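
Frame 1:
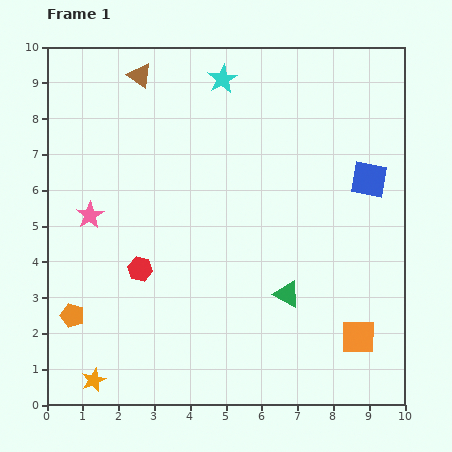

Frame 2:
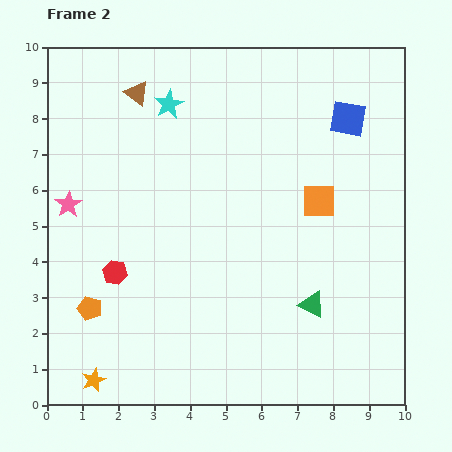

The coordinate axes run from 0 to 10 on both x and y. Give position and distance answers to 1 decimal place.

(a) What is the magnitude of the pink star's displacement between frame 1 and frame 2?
0.7

The pink star moved from (1.2, 5.3) to (0.6, 5.6), a distance of √(0.6² + 0.3²) ≈ 0.7.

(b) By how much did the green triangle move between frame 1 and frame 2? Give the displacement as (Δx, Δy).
(0.7, -0.3)

The green triangle was at (6.7, 3.1) in frame 1 and (7.4, 2.8) in frame 2.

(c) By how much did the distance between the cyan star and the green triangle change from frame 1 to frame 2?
+0.6

Distance in frame 1: 6.3. Distance in frame 2: 6.9.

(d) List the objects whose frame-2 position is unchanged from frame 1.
the orange star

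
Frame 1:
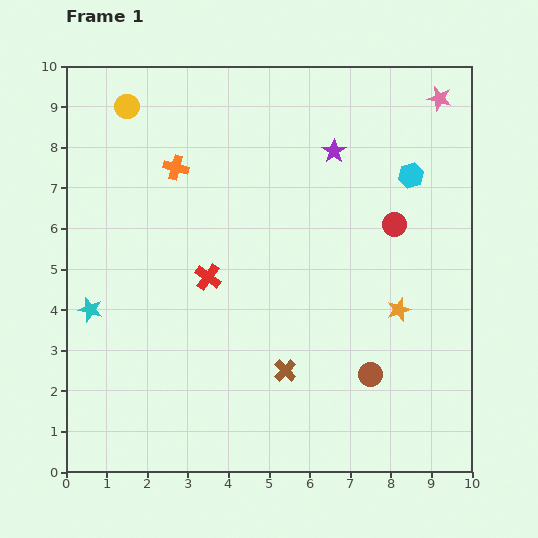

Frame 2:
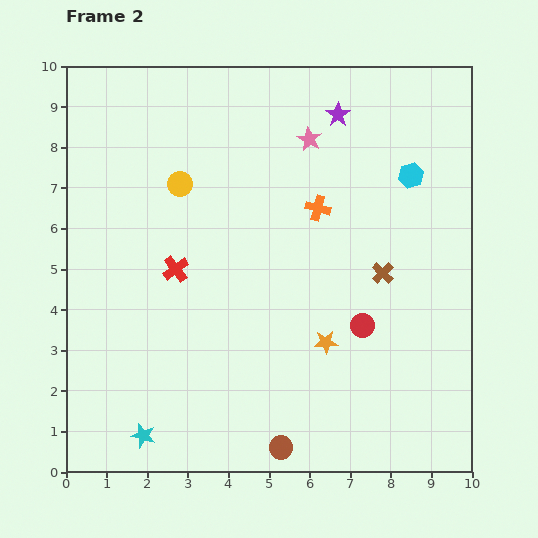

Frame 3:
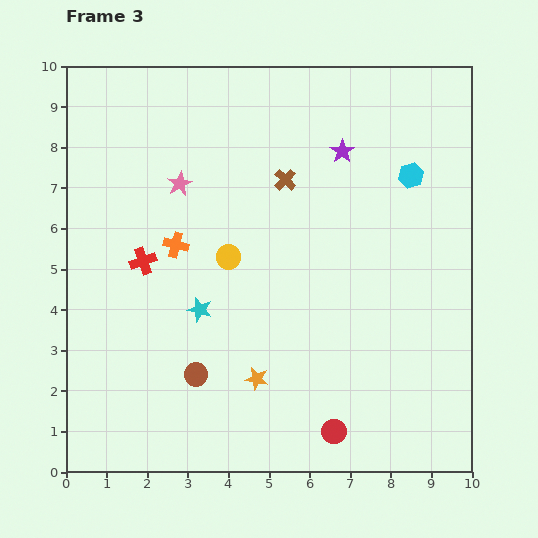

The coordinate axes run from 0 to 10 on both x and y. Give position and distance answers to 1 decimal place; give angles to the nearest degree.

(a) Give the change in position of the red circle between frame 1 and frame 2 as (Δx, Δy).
(-0.8, -2.5)

The red circle was at (8.1, 6.1) in frame 1 and (7.3, 3.6) in frame 2.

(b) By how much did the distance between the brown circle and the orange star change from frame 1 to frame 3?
-0.2

Distance in frame 1: 1.7. Distance in frame 3: 1.5.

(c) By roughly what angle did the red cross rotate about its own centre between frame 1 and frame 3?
36° clockwise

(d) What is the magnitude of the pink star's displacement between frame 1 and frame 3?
6.7

The pink star moved from (9.2, 9.2) to (2.8, 7.1), a distance of √(6.4² + 2.1²) ≈ 6.7.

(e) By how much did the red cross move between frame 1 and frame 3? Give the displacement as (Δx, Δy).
(-1.6, 0.4)

The red cross was at (3.5, 4.8) in frame 1 and (1.9, 5.2) in frame 3.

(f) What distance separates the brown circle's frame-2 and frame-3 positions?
2.8

The brown circle moved from (5.3, 0.6) to (3.2, 2.4), a distance of √(2.1² + 1.8²) ≈ 2.8.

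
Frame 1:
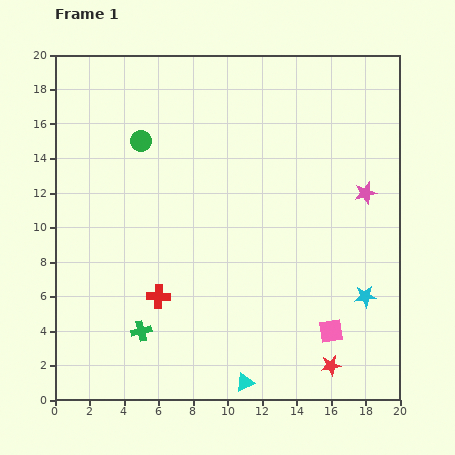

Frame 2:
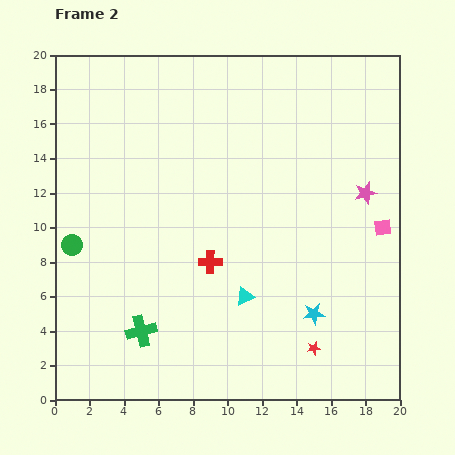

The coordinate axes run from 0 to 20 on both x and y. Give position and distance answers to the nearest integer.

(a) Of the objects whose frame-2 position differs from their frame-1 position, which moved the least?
the red star

(moved 1)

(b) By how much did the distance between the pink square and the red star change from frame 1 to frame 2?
+6

Distance in frame 1: 2. Distance in frame 2: 8.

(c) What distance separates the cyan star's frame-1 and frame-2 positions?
3

The cyan star moved from (18, 6) to (15, 5), a distance of √(3² + 1²) ≈ 3.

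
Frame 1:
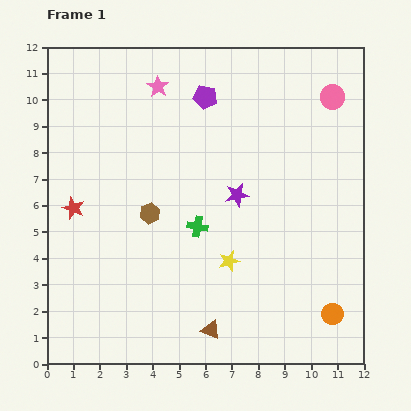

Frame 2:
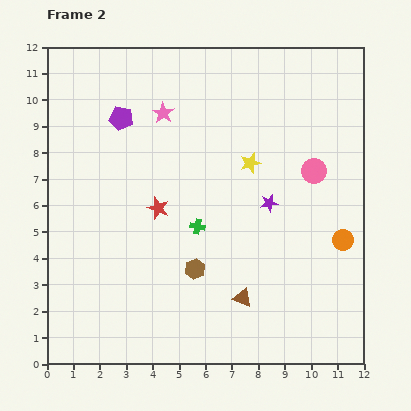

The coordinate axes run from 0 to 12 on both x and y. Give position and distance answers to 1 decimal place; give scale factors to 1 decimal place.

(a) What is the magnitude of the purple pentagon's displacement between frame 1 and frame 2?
3.3

The purple pentagon moved from (6.0, 10.1) to (2.8, 9.3), a distance of √(3.2² + 0.8²) ≈ 3.3.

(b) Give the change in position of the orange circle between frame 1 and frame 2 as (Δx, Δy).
(0.4, 2.8)

The orange circle was at (10.8, 1.9) in frame 1 and (11.2, 4.7) in frame 2.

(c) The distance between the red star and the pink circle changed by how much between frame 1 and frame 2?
-4.6

Distance in frame 1: 10.7. Distance in frame 2: 6.1.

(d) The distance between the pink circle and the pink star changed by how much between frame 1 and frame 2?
-0.5

Distance in frame 1: 6.6. Distance in frame 2: 6.1.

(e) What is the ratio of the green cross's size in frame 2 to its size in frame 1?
0.7×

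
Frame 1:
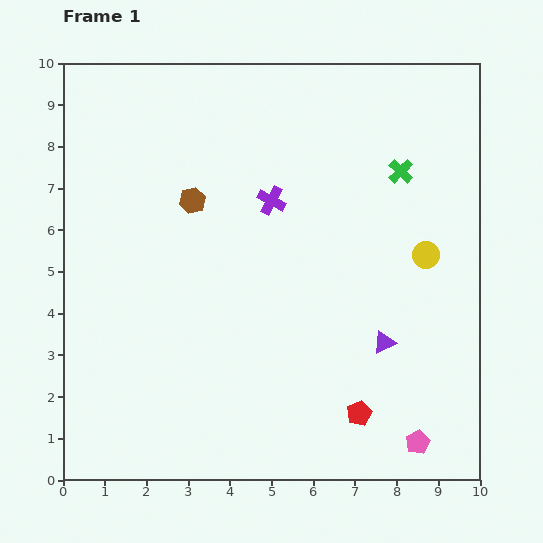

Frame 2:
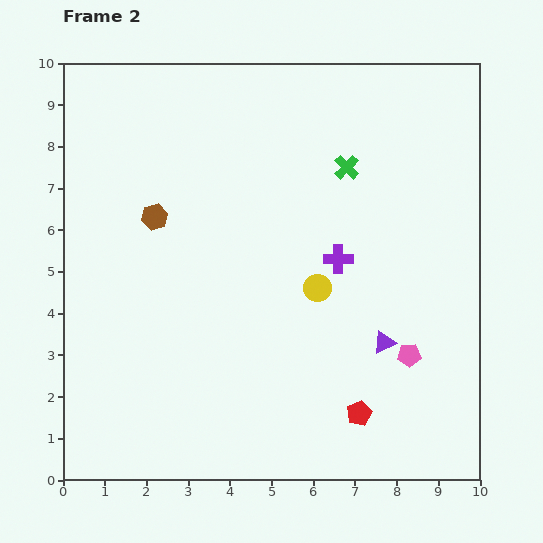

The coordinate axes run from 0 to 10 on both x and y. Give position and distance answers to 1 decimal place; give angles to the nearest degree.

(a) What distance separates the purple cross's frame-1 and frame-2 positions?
2.1

The purple cross moved from (5.0, 6.7) to (6.6, 5.3), a distance of √(1.6² + 1.4²) ≈ 2.1.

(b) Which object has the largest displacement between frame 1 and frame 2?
the yellow circle

(moved 2.7; next 2.1)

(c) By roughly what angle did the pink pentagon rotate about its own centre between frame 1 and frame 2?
24° clockwise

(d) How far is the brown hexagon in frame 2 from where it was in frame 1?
1.0

The brown hexagon moved from (3.1, 6.7) to (2.2, 6.3), a distance of √(0.9² + 0.4²) ≈ 1.0.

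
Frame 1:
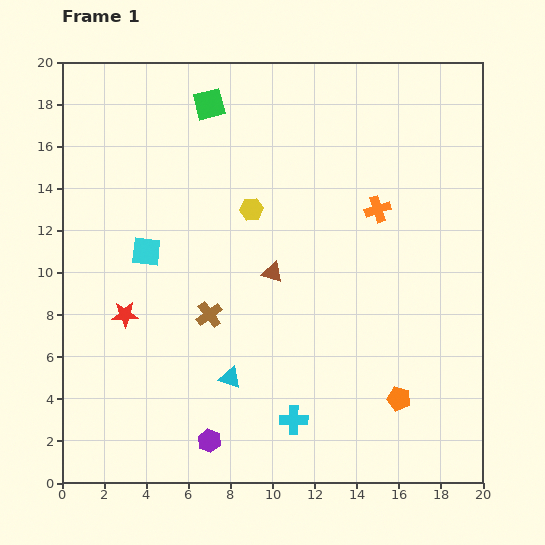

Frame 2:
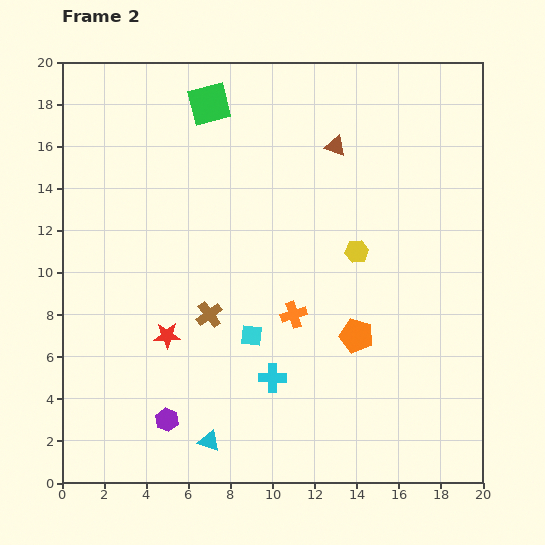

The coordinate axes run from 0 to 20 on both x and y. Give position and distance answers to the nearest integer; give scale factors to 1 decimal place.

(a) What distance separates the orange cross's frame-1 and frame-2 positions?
6

The orange cross moved from (15, 13) to (11, 8), a distance of √(4² + 5²) ≈ 6.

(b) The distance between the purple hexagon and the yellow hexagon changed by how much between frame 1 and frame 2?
+1

Distance in frame 1: 11. Distance in frame 2: 12.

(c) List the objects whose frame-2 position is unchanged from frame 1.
the brown cross, the green square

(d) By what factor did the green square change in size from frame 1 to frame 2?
1.4×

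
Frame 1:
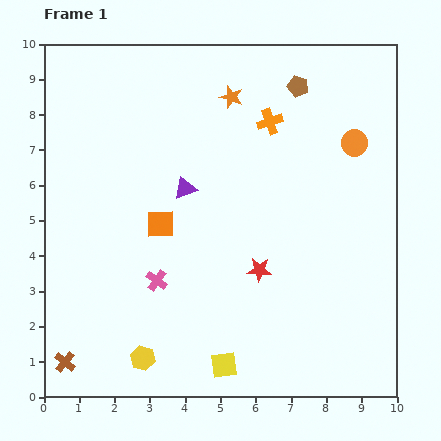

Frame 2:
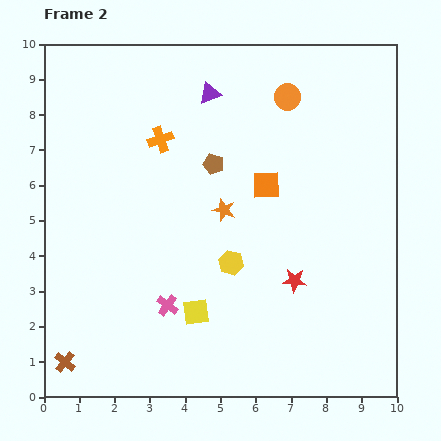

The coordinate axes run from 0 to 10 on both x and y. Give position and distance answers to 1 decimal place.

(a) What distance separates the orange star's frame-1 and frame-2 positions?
3.2

The orange star moved from (5.3, 8.5) to (5.1, 5.3), a distance of √(0.2² + 3.2²) ≈ 3.2.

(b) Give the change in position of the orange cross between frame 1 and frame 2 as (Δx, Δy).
(-3.1, -0.5)

The orange cross was at (6.4, 7.8) in frame 1 and (3.3, 7.3) in frame 2.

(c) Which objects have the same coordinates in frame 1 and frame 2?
the brown cross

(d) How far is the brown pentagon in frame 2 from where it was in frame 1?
3.3

The brown pentagon moved from (7.2, 8.8) to (4.8, 6.6), a distance of √(2.4² + 2.2²) ≈ 3.3.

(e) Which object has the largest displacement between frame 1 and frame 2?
the yellow hexagon

(moved 3.7; next 3.3)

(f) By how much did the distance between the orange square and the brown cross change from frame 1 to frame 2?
+2.9

Distance in frame 1: 4.7. Distance in frame 2: 7.6.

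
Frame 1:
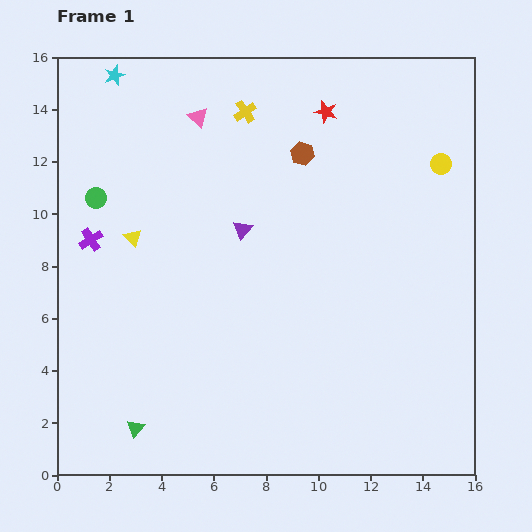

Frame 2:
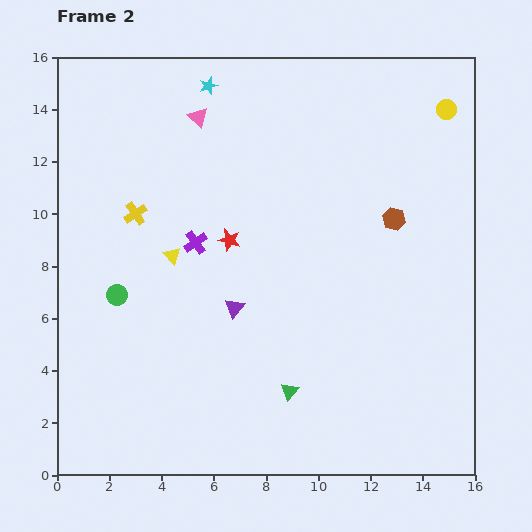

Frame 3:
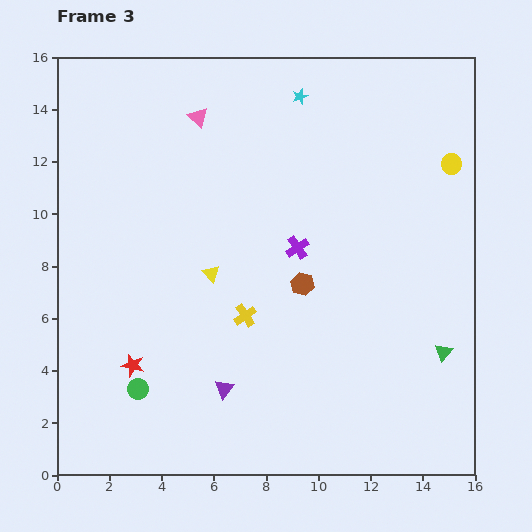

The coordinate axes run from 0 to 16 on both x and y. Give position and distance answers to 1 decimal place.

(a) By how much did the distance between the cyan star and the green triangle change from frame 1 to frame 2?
-1.4

Distance in frame 1: 13.5. Distance in frame 2: 12.1.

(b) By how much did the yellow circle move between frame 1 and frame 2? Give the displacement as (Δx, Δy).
(0.2, 2.1)

The yellow circle was at (14.7, 11.9) in frame 1 and (14.9, 14.0) in frame 2.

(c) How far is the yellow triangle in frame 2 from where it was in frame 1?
1.7

The yellow triangle moved from (2.9, 9.1) to (4.4, 8.4), a distance of √(1.5² + 0.7²) ≈ 1.7.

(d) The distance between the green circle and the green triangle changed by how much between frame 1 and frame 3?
+2.9

Distance in frame 1: 8.9. Distance in frame 3: 11.8.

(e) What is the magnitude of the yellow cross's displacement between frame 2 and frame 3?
5.7

The yellow cross moved from (3.0, 10.0) to (7.2, 6.1), a distance of √(4.2² + 3.9²) ≈ 5.7.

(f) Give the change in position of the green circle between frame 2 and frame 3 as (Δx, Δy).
(0.8, -3.6)

The green circle was at (2.3, 6.9) in frame 2 and (3.1, 3.3) in frame 3.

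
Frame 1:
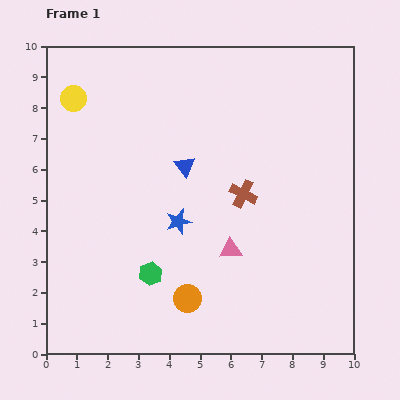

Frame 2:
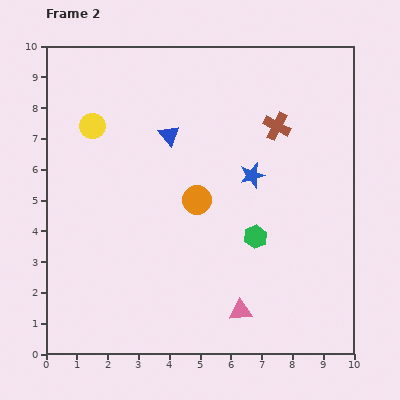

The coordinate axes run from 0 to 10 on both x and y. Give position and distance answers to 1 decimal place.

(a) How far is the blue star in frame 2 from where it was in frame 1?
2.8

The blue star moved from (4.3, 4.3) to (6.7, 5.8), a distance of √(2.4² + 1.5²) ≈ 2.8.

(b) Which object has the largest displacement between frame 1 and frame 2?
the green hexagon

(moved 3.6; next 3.2)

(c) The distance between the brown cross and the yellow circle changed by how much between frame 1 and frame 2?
-0.3

Distance in frame 1: 6.3. Distance in frame 2: 6.0.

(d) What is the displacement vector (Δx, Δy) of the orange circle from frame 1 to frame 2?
(0.3, 3.2)

The orange circle was at (4.6, 1.8) in frame 1 and (4.9, 5.0) in frame 2.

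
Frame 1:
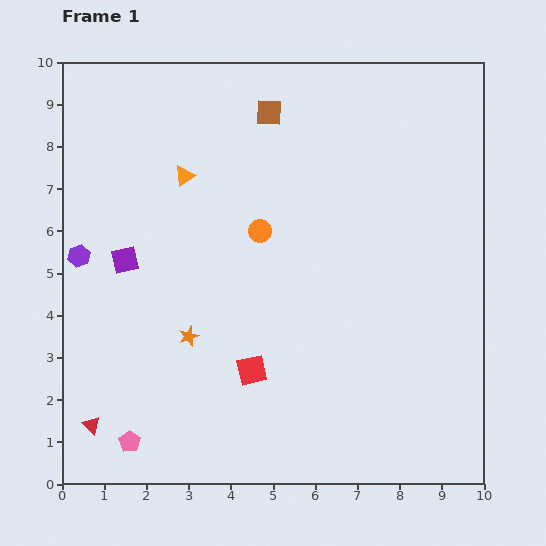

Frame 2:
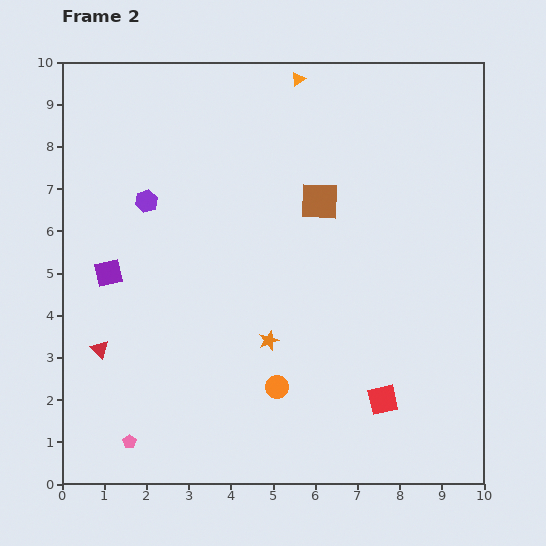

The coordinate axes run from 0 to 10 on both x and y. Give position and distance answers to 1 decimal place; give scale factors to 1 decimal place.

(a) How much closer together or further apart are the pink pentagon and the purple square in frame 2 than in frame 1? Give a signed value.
-0.3

Distance in frame 1: 4.3. Distance in frame 2: 4.0.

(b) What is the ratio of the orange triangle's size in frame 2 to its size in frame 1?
0.7×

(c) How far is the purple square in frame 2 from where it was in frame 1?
0.5

The purple square moved from (1.5, 5.3) to (1.1, 5.0), a distance of √(0.4² + 0.3²) ≈ 0.5.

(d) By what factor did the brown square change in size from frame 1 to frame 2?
1.5×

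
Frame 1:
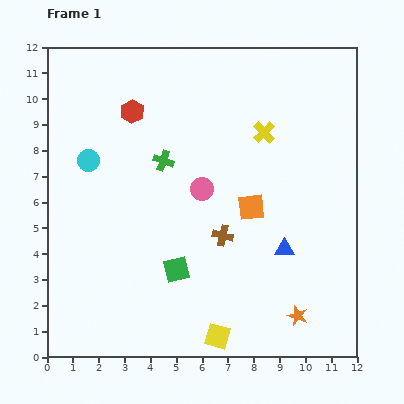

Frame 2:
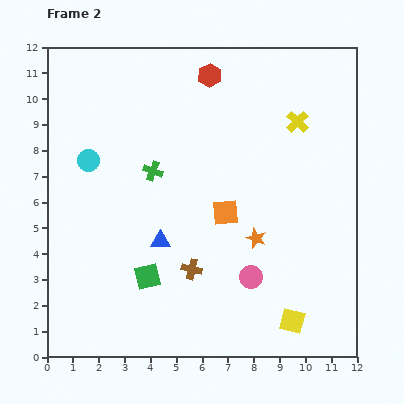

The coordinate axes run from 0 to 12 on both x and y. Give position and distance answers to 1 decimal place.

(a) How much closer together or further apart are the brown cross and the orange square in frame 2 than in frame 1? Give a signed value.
+1.0

Distance in frame 1: 1.6. Distance in frame 2: 2.6.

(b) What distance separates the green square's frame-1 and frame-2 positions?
1.1

The green square moved from (5.0, 3.4) to (3.9, 3.1), a distance of √(1.1² + 0.3²) ≈ 1.1.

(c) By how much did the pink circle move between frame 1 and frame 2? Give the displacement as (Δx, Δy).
(1.9, -3.4)

The pink circle was at (6.0, 6.5) in frame 1 and (7.9, 3.1) in frame 2.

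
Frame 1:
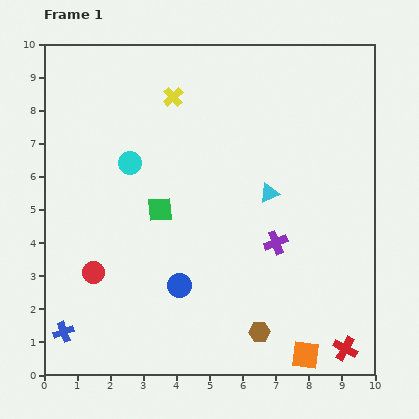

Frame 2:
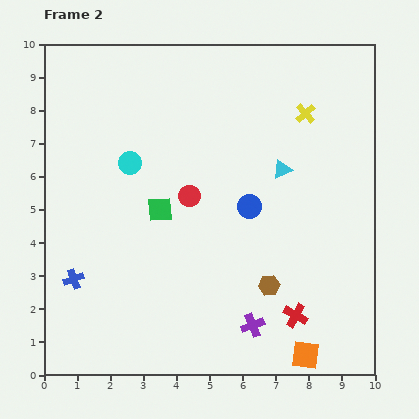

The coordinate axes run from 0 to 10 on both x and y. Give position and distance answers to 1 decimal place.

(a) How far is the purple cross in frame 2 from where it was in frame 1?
2.6

The purple cross moved from (7.0, 4.0) to (6.3, 1.5), a distance of √(0.7² + 2.5²) ≈ 2.6.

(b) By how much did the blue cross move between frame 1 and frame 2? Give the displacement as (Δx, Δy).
(0.3, 1.6)

The blue cross was at (0.6, 1.3) in frame 1 and (0.9, 2.9) in frame 2.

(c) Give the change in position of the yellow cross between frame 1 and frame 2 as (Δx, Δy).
(4.0, -0.5)

The yellow cross was at (3.9, 8.4) in frame 1 and (7.9, 7.9) in frame 2.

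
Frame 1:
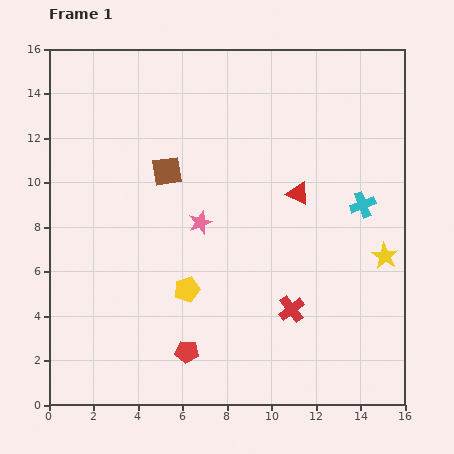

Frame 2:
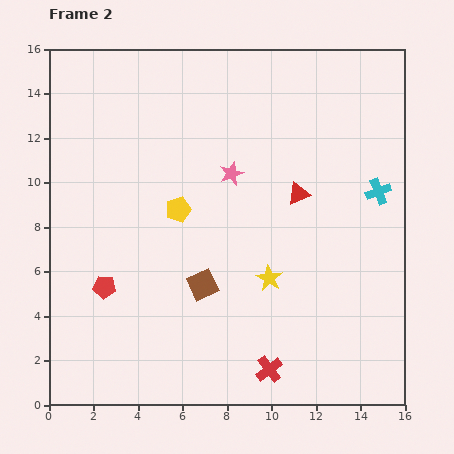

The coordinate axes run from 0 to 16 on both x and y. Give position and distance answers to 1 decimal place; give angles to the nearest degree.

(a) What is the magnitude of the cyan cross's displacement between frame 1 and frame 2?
0.9

The cyan cross moved from (14.1, 9.0) to (14.8, 9.6), a distance of √(0.7² + 0.6²) ≈ 0.9.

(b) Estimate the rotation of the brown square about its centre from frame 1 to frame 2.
16° counter-clockwise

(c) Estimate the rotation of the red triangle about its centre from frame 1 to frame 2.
49° counter-clockwise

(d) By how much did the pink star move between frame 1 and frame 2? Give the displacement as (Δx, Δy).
(1.4, 2.2)

The pink star was at (6.8, 8.2) in frame 1 and (8.2, 10.4) in frame 2.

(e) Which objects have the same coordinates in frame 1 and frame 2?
the red triangle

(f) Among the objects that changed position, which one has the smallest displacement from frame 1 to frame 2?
the cyan cross

(moved 0.9)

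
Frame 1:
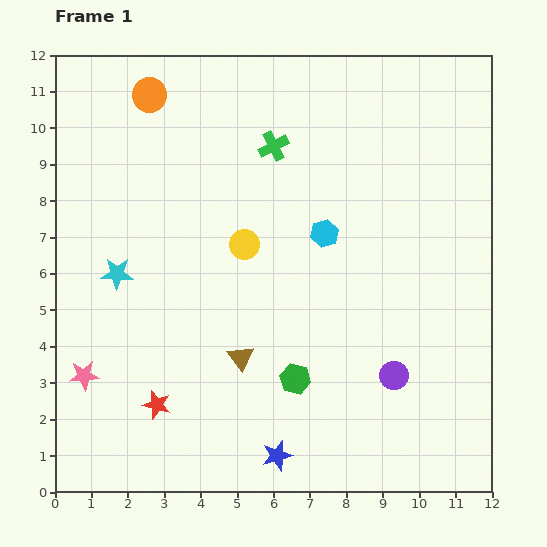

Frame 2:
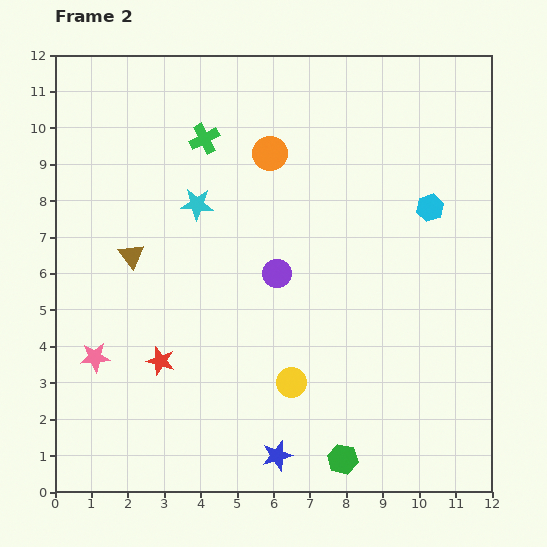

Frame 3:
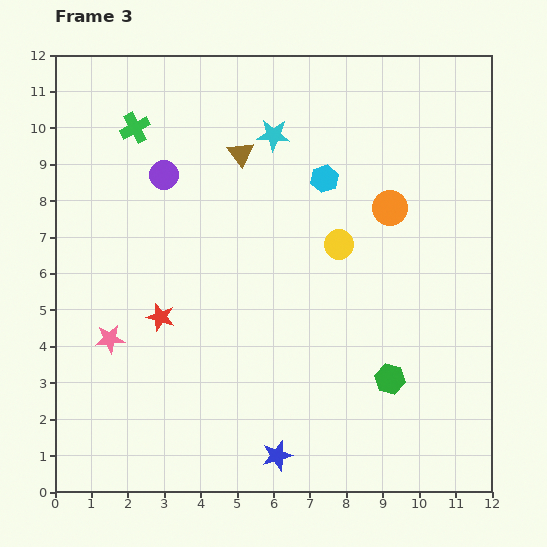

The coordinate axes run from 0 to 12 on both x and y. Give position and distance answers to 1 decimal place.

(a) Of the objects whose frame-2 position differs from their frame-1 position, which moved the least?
the pink star

(moved 0.6)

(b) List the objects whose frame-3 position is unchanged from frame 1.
the blue star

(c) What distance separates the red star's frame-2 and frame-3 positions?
1.2

The red star moved from (2.9, 3.6) to (2.9, 4.8), a distance of √(0.0² + 1.2²) ≈ 1.2.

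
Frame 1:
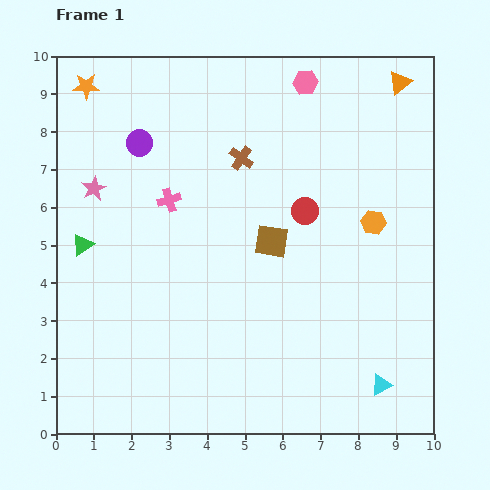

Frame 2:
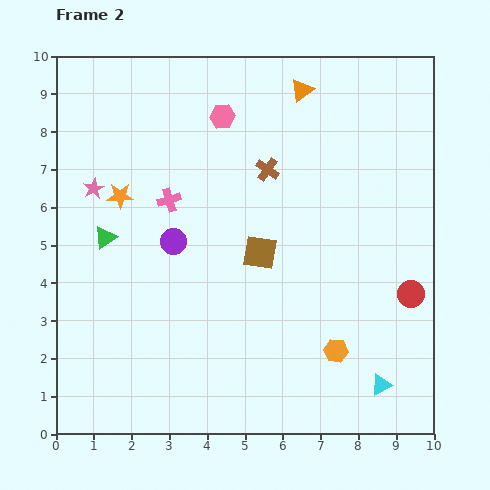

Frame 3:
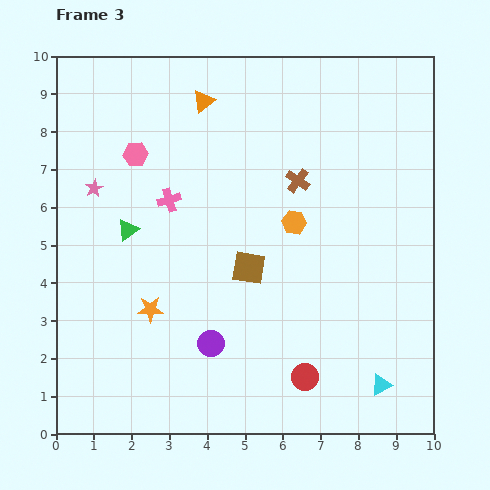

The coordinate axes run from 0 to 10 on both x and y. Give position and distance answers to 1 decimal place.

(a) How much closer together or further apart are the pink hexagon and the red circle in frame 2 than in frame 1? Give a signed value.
+3.5

Distance in frame 1: 3.4. Distance in frame 2: 6.9.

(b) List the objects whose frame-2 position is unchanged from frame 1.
the pink star, the pink cross, the cyan triangle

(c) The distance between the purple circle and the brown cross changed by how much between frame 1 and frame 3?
+2.2

Distance in frame 1: 2.7. Distance in frame 3: 4.9.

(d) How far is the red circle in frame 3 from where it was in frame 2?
3.6

The red circle moved from (9.4, 3.7) to (6.6, 1.5), a distance of √(2.8² + 2.2²) ≈ 3.6.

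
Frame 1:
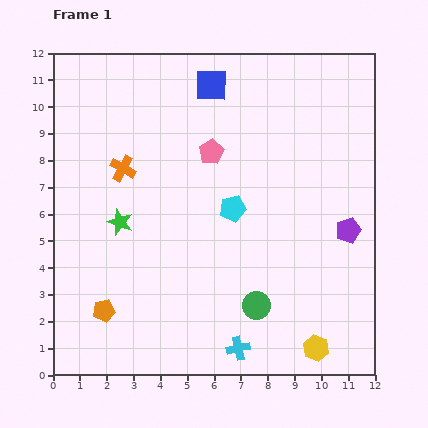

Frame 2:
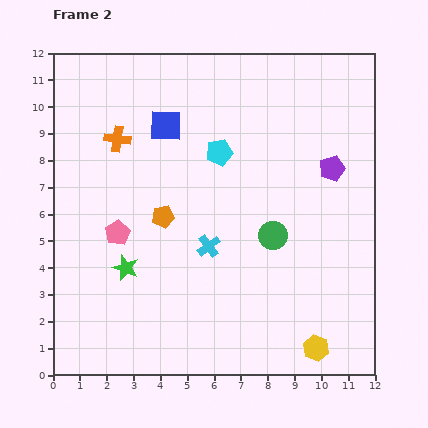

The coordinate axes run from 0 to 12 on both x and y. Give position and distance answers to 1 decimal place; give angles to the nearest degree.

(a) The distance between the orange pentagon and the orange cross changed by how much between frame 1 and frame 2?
-1.9

Distance in frame 1: 5.3. Distance in frame 2: 3.4.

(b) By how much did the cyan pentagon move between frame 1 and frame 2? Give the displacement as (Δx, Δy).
(-0.5, 2.1)

The cyan pentagon was at (6.7, 6.2) in frame 1 and (6.2, 8.3) in frame 2.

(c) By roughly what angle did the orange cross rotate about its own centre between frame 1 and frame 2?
21° counter-clockwise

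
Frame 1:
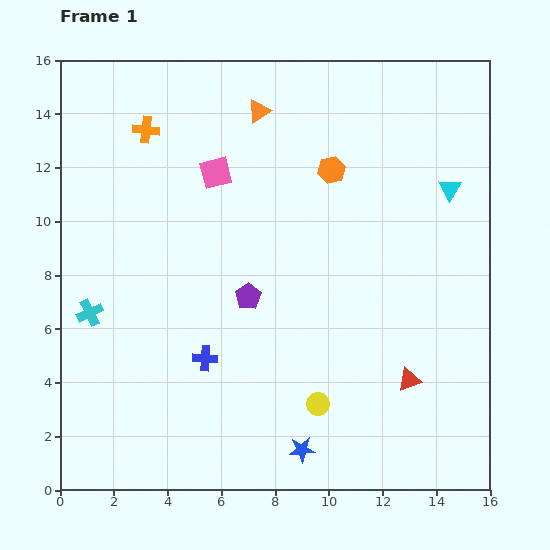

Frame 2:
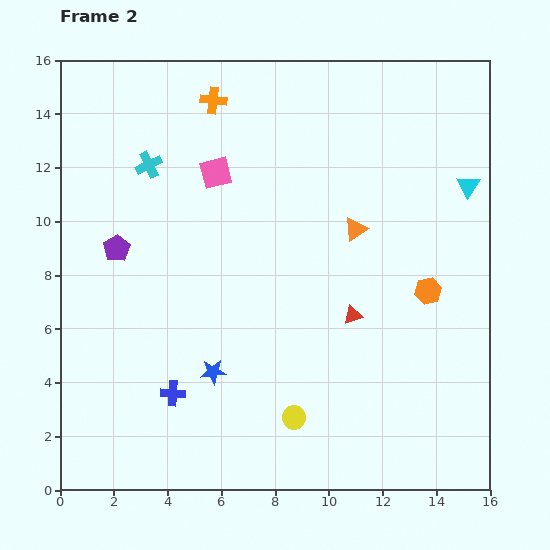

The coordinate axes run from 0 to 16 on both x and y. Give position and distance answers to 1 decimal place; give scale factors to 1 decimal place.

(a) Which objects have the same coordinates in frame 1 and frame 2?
the pink square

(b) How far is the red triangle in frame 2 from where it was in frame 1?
3.2

The red triangle moved from (13.0, 4.1) to (10.9, 6.5), a distance of √(2.1² + 2.4²) ≈ 3.2.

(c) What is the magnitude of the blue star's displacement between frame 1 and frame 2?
4.4

The blue star moved from (9.0, 1.5) to (5.7, 4.4), a distance of √(3.3² + 2.9²) ≈ 4.4.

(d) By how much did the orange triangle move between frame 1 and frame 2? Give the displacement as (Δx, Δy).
(3.6, -4.4)

The orange triangle was at (7.4, 14.1) in frame 1 and (11.0, 9.7) in frame 2.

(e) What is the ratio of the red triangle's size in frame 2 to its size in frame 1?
0.8×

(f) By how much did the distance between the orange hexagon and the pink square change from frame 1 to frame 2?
+4.7

Distance in frame 1: 4.3. Distance in frame 2: 9.0.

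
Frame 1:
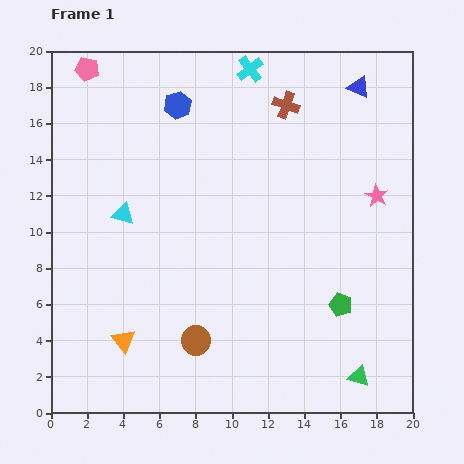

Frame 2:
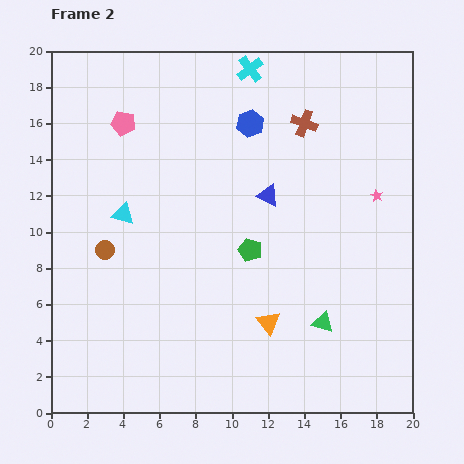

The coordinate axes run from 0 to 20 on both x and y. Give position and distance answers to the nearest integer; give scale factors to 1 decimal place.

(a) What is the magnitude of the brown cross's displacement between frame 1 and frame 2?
1

The brown cross moved from (13, 17) to (14, 16), a distance of √(1² + 1²) ≈ 1.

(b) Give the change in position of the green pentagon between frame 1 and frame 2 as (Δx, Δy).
(-5, 3)

The green pentagon was at (16, 6) in frame 1 and (11, 9) in frame 2.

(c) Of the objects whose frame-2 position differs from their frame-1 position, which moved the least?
the brown cross

(moved 1)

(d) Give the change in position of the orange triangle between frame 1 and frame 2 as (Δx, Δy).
(8, 1)

The orange triangle was at (4, 4) in frame 1 and (12, 5) in frame 2.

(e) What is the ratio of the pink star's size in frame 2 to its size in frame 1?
0.6×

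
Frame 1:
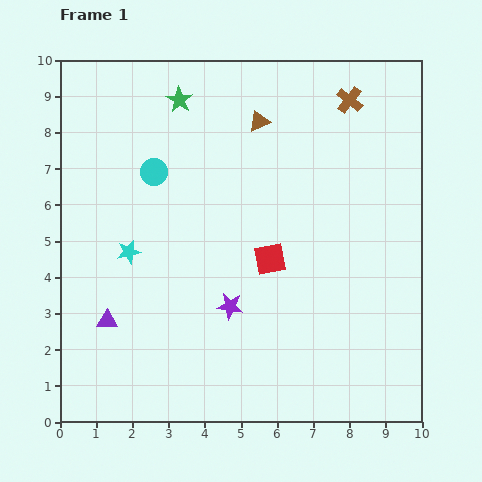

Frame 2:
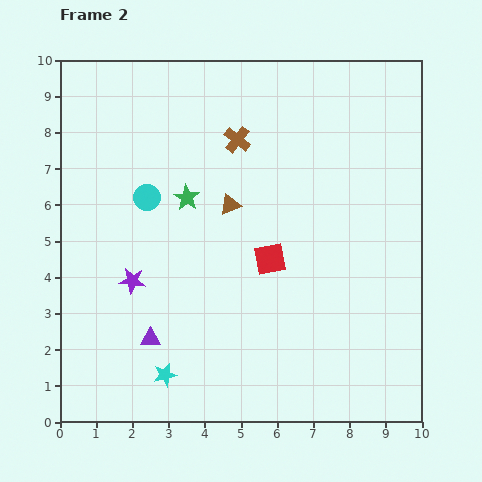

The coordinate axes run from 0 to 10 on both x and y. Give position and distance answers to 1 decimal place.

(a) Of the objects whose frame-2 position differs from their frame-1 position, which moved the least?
the cyan circle

(moved 0.7)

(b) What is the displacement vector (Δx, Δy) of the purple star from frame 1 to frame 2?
(-2.7, 0.7)

The purple star was at (4.7, 3.2) in frame 1 and (2.0, 3.9) in frame 2.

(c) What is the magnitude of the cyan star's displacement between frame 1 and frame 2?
3.5

The cyan star moved from (1.9, 4.7) to (2.9, 1.3), a distance of √(1.0² + 3.4²) ≈ 3.5.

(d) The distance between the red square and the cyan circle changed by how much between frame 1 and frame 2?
-0.2

Distance in frame 1: 4.0. Distance in frame 2: 3.8.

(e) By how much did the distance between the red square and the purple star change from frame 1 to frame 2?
+2.1

Distance in frame 1: 1.7. Distance in frame 2: 3.8.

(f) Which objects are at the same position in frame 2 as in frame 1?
the red square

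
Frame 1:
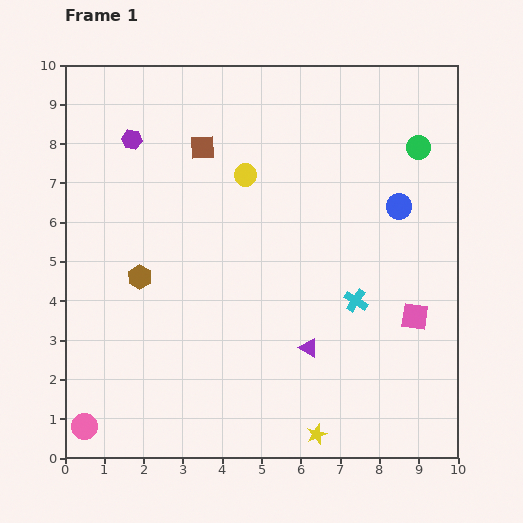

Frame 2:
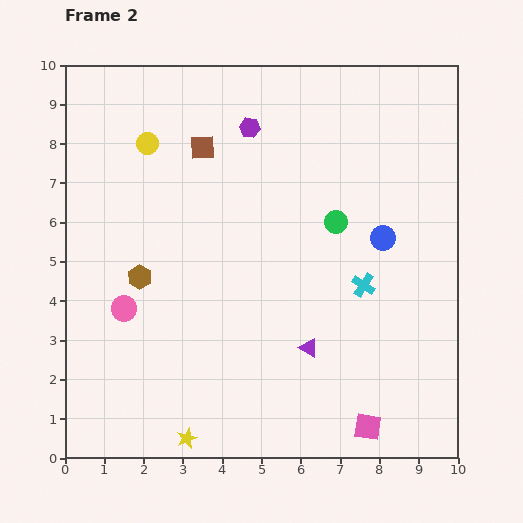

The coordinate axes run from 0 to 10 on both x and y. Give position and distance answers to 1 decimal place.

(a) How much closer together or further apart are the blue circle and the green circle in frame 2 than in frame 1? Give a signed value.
-0.3

Distance in frame 1: 1.6. Distance in frame 2: 1.3.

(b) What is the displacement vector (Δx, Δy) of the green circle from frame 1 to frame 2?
(-2.1, -1.9)

The green circle was at (9.0, 7.9) in frame 1 and (6.9, 6.0) in frame 2.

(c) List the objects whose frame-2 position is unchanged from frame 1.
the purple triangle, the brown hexagon, the brown square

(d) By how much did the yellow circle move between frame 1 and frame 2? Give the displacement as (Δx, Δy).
(-2.5, 0.8)

The yellow circle was at (4.6, 7.2) in frame 1 and (2.1, 8.0) in frame 2.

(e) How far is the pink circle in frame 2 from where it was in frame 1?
3.2

The pink circle moved from (0.5, 0.8) to (1.5, 3.8), a distance of √(1.0² + 3.0²) ≈ 3.2.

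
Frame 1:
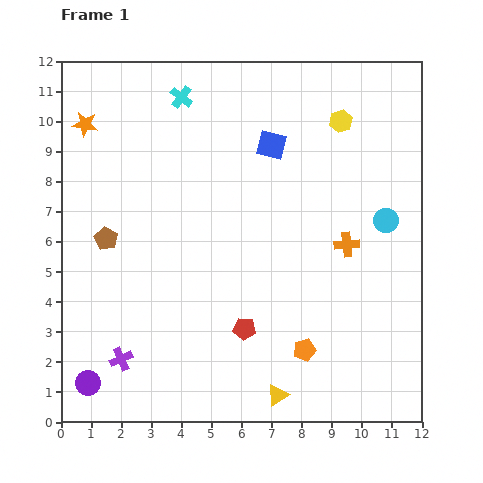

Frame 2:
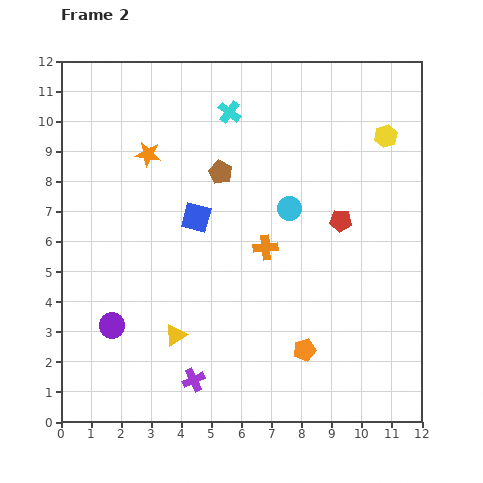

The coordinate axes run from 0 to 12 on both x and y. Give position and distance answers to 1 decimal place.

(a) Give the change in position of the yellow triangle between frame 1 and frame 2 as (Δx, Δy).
(-3.4, 2.0)

The yellow triangle was at (7.2, 0.9) in frame 1 and (3.8, 2.9) in frame 2.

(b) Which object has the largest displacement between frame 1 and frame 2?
the red pentagon

(moved 4.8; next 4.4)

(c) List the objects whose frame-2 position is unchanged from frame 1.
the orange pentagon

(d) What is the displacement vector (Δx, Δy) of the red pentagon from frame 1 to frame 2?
(3.2, 3.6)

The red pentagon was at (6.1, 3.1) in frame 1 and (9.3, 6.7) in frame 2.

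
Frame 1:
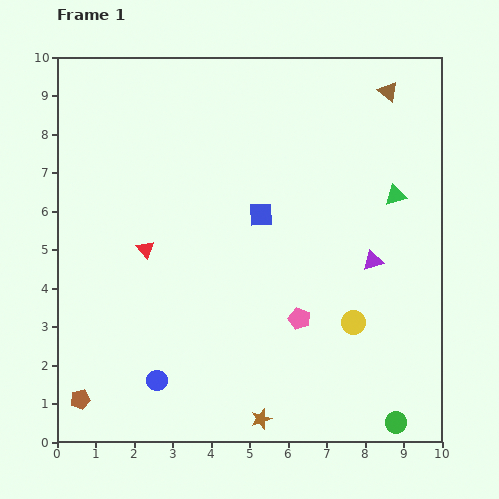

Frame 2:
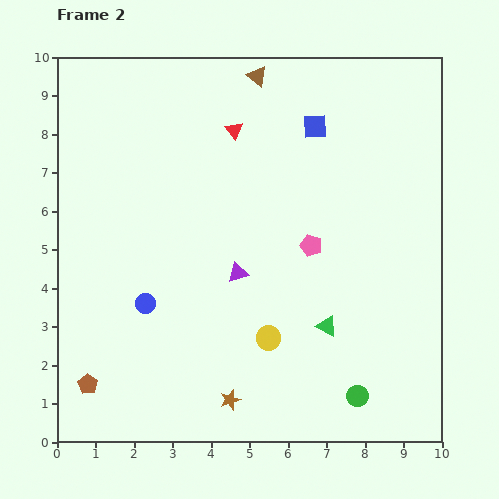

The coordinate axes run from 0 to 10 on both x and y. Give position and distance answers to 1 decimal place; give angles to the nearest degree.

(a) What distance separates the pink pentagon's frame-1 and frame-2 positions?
1.9

The pink pentagon moved from (6.3, 3.2) to (6.6, 5.1), a distance of √(0.3² + 1.9²) ≈ 1.9.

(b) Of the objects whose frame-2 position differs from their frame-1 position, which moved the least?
the brown pentagon

(moved 0.4)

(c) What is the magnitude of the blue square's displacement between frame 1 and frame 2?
2.7

The blue square moved from (5.3, 5.9) to (6.7, 8.2), a distance of √(1.4² + 2.3²) ≈ 2.7.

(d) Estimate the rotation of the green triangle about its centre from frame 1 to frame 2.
43° clockwise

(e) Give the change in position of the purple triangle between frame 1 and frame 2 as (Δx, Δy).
(-3.5, -0.3)

The purple triangle was at (8.2, 4.7) in frame 1 and (4.7, 4.4) in frame 2.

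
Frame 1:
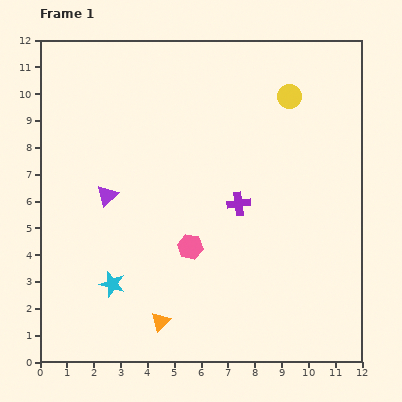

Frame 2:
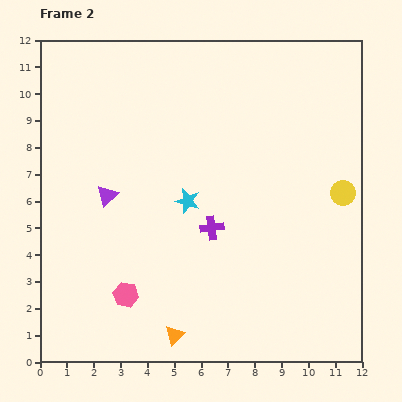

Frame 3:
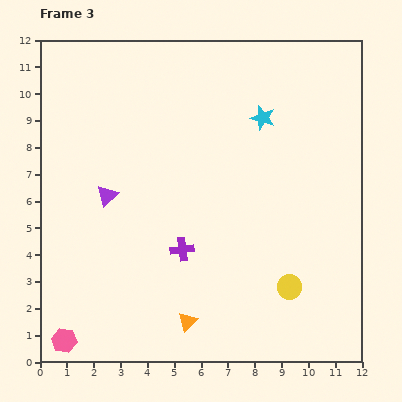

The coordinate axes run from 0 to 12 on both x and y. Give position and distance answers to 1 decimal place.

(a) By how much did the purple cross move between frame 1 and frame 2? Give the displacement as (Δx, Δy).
(-1.0, -0.9)

The purple cross was at (7.4, 5.9) in frame 1 and (6.4, 5.0) in frame 2.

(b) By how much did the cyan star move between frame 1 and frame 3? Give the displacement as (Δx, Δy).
(5.6, 6.2)

The cyan star was at (2.7, 2.9) in frame 1 and (8.3, 9.1) in frame 3.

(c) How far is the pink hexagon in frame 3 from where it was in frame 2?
2.9

The pink hexagon moved from (3.2, 2.5) to (0.9, 0.8), a distance of √(2.3² + 1.7²) ≈ 2.9.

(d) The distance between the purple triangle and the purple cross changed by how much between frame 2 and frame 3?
-0.7

Distance in frame 2: 4.1. Distance in frame 3: 3.4.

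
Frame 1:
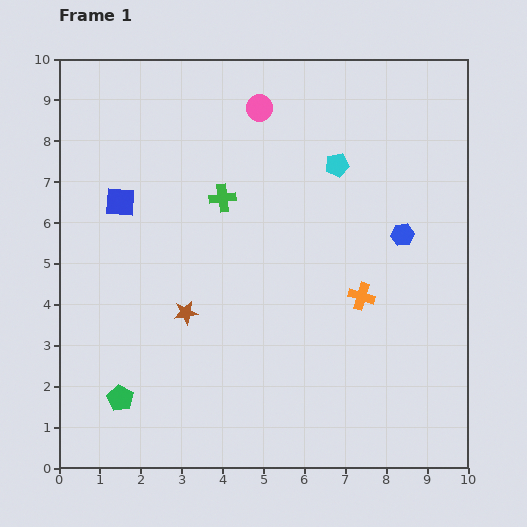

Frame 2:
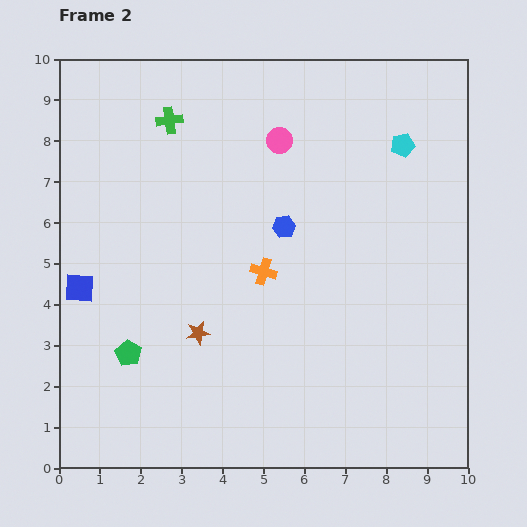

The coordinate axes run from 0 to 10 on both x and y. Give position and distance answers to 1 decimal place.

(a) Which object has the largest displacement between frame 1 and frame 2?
the blue hexagon

(moved 2.9; next 2.5)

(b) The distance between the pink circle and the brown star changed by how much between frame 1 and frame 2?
-0.2

Distance in frame 1: 5.3. Distance in frame 2: 5.1.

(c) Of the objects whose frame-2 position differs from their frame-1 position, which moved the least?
the brown star

(moved 0.6)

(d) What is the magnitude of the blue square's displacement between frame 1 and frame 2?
2.3

The blue square moved from (1.5, 6.5) to (0.5, 4.4), a distance of √(1.0² + 2.1²) ≈ 2.3.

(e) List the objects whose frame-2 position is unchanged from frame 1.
none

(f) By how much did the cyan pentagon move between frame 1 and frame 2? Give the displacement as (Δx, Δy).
(1.6, 0.5)

The cyan pentagon was at (6.8, 7.4) in frame 1 and (8.4, 7.9) in frame 2.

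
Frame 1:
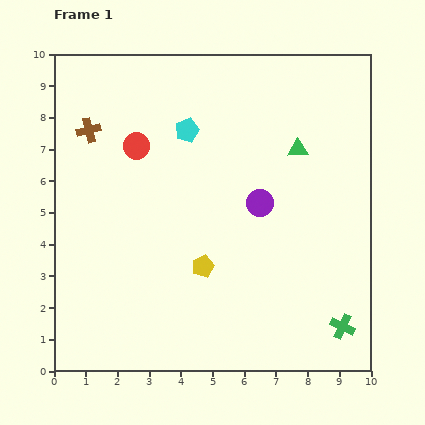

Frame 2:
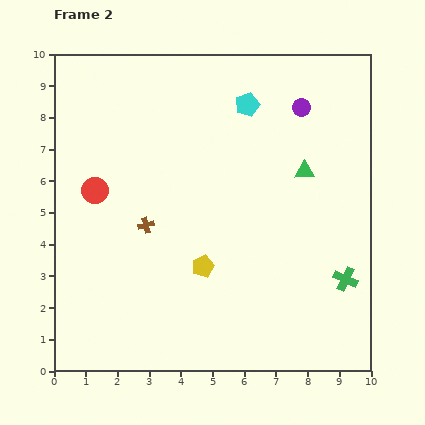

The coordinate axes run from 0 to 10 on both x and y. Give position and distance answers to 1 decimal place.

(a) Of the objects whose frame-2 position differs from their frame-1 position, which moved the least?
the green triangle

(moved 0.7)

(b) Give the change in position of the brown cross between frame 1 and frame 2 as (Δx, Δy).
(1.8, -3.0)

The brown cross was at (1.1, 7.6) in frame 1 and (2.9, 4.6) in frame 2.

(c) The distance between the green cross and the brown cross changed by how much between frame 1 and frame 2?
-3.6

Distance in frame 1: 10.1. Distance in frame 2: 6.5.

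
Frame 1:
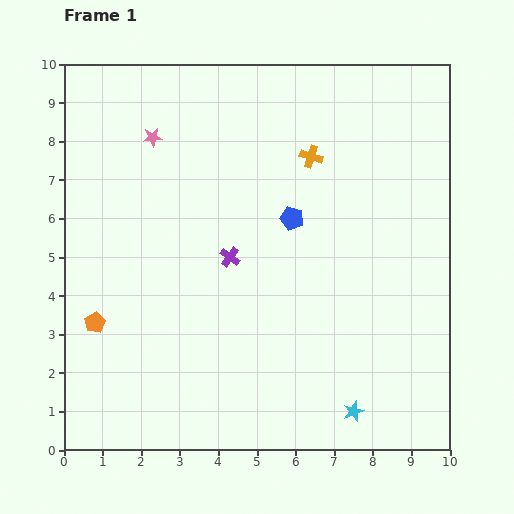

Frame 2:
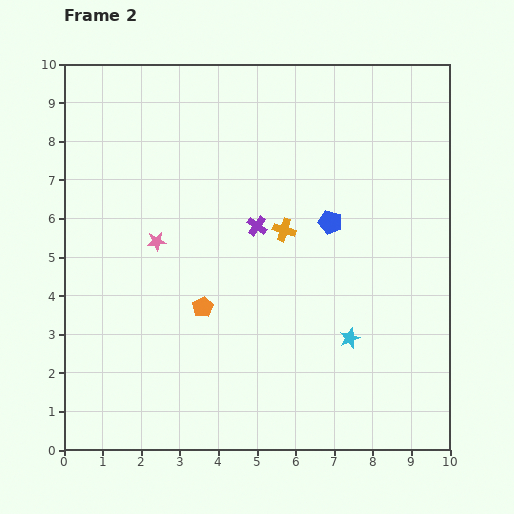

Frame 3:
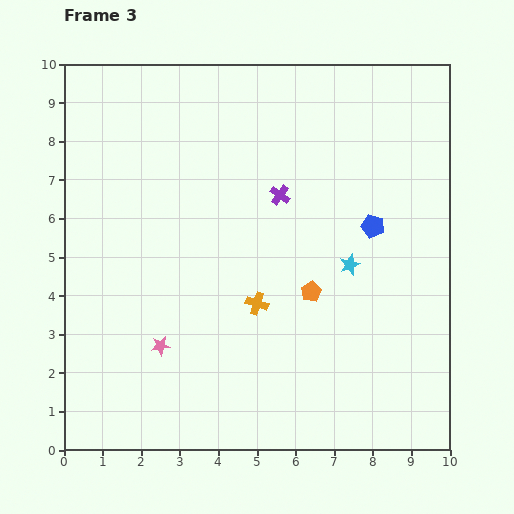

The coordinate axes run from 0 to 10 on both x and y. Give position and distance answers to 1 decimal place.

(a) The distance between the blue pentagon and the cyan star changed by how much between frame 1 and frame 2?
-2.2

Distance in frame 1: 5.2. Distance in frame 2: 3.0.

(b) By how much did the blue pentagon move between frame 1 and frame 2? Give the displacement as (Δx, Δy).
(1.0, -0.1)

The blue pentagon was at (5.9, 6.0) in frame 1 and (6.9, 5.9) in frame 2.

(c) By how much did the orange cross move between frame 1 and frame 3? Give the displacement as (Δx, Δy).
(-1.4, -3.8)

The orange cross was at (6.4, 7.6) in frame 1 and (5.0, 3.8) in frame 3.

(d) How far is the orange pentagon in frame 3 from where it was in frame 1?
5.7

The orange pentagon moved from (0.8, 3.3) to (6.4, 4.1), a distance of √(5.6² + 0.8²) ≈ 5.7.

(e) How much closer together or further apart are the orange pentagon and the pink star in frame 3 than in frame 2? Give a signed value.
+2.0

Distance in frame 2: 2.1. Distance in frame 3: 4.1.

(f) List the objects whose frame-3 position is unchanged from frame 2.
none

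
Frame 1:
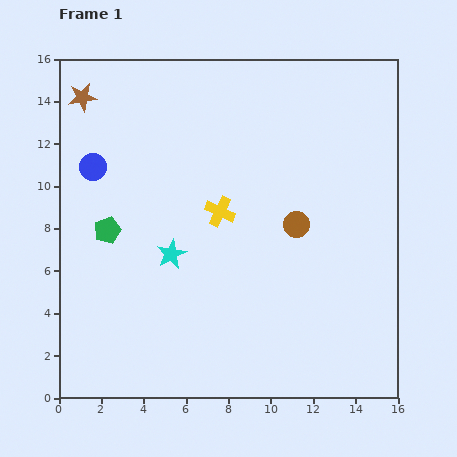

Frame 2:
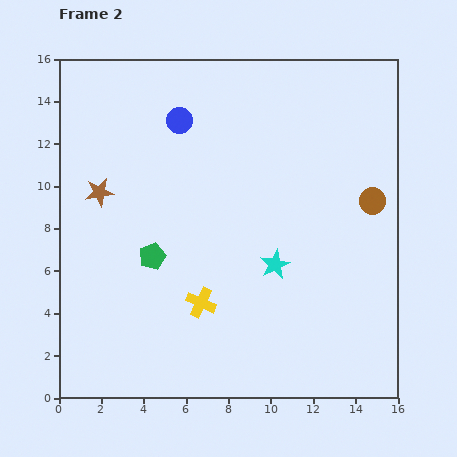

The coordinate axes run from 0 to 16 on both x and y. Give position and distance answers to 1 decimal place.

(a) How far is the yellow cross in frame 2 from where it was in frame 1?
4.4

The yellow cross moved from (7.6, 8.8) to (6.7, 4.5), a distance of √(0.9² + 4.3²) ≈ 4.4.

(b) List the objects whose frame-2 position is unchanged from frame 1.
none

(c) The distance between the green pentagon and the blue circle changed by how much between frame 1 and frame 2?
+3.4

Distance in frame 1: 3.1. Distance in frame 2: 6.5.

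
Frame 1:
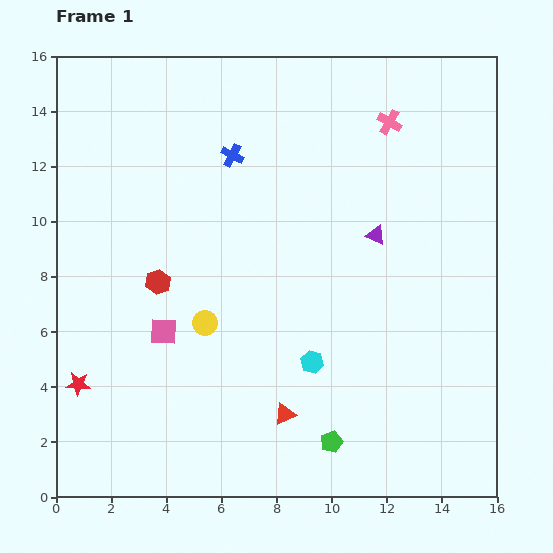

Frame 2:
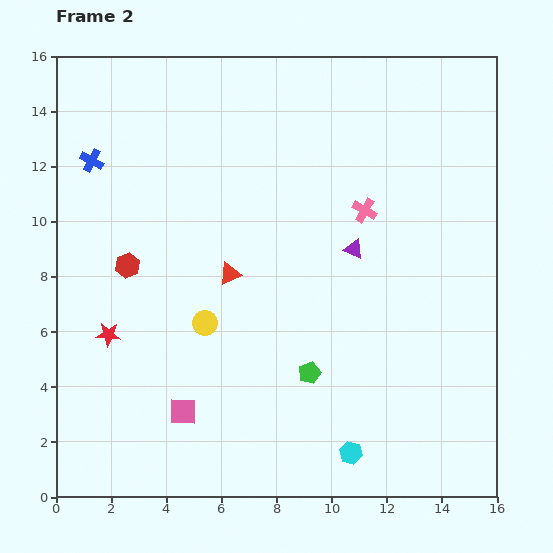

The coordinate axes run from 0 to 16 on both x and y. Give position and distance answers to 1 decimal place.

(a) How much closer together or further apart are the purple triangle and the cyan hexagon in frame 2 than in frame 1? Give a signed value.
+2.3

Distance in frame 1: 5.1. Distance in frame 2: 7.4.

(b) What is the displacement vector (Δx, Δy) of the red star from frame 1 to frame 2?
(1.1, 1.8)

The red star was at (0.8, 4.1) in frame 1 and (1.9, 5.9) in frame 2.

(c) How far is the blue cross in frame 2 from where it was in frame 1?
5.1

The blue cross moved from (6.4, 12.4) to (1.3, 12.2), a distance of √(5.1² + 0.2²) ≈ 5.1.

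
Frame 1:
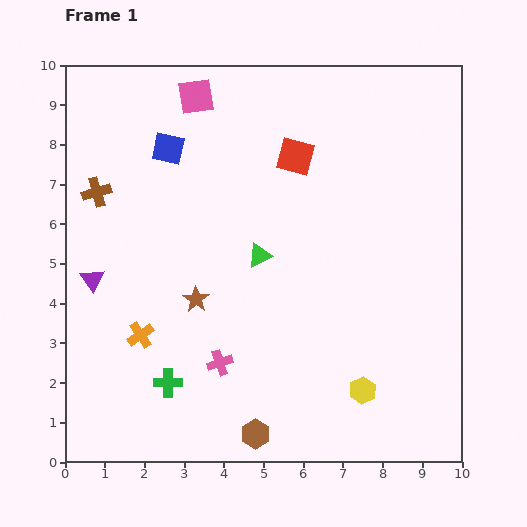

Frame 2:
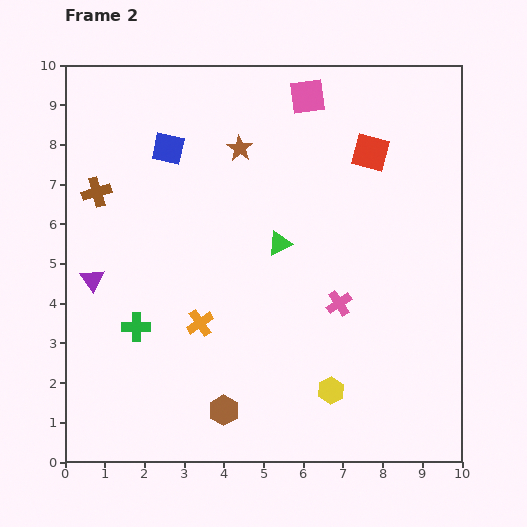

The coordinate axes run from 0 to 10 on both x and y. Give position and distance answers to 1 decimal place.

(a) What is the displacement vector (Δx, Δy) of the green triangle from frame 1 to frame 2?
(0.5, 0.3)

The green triangle was at (4.9, 5.2) in frame 1 and (5.4, 5.5) in frame 2.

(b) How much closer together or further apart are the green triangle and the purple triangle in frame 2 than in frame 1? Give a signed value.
+0.6

Distance in frame 1: 4.2. Distance in frame 2: 4.8.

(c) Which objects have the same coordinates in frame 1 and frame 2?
the purple triangle, the brown cross, the blue square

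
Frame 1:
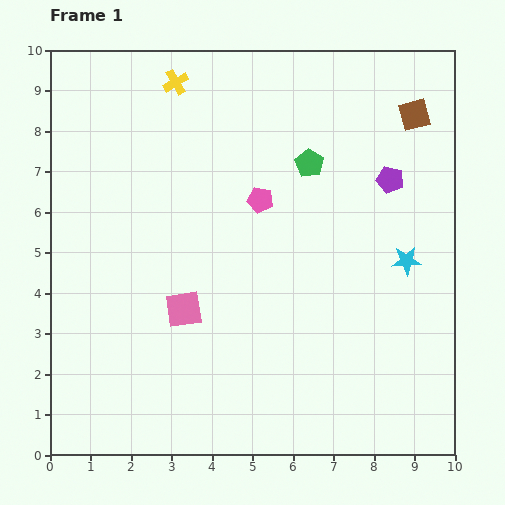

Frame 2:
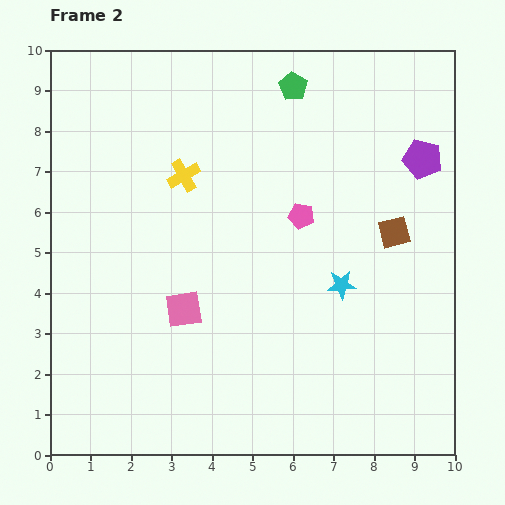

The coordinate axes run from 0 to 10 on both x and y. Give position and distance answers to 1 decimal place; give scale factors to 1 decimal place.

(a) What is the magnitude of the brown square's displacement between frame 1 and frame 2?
2.9

The brown square moved from (9.0, 8.4) to (8.5, 5.5), a distance of √(0.5² + 2.9²) ≈ 2.9.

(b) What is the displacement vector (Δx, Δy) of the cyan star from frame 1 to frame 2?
(-1.6, -0.6)

The cyan star was at (8.8, 4.8) in frame 1 and (7.2, 4.2) in frame 2.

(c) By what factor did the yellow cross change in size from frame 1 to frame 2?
1.3×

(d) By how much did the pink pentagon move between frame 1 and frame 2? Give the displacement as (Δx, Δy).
(1.0, -0.4)

The pink pentagon was at (5.2, 6.3) in frame 1 and (6.2, 5.9) in frame 2.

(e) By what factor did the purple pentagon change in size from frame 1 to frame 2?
1.4×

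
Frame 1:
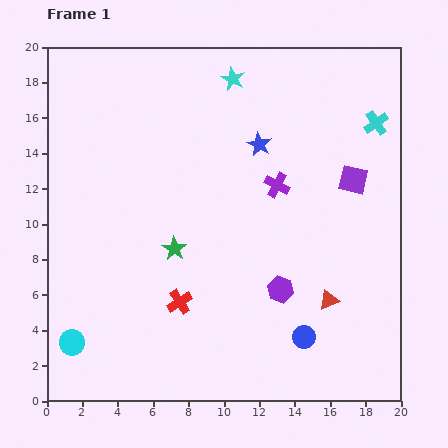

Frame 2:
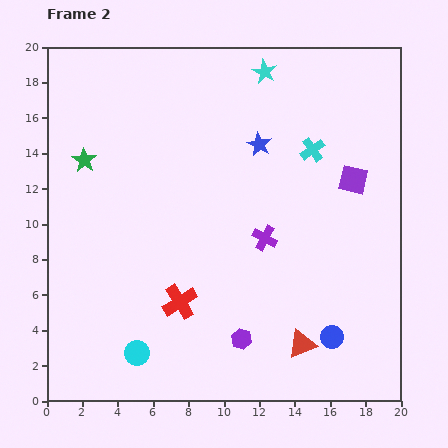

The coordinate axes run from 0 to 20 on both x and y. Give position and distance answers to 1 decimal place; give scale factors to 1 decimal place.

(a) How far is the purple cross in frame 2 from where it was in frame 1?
3.1

The purple cross moved from (13.0, 12.2) to (12.3, 9.2), a distance of √(0.7² + 3.0²) ≈ 3.1.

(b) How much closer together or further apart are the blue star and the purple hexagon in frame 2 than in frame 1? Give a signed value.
+2.7

Distance in frame 1: 8.3. Distance in frame 2: 11.0.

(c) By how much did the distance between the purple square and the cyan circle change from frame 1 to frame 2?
-2.8

Distance in frame 1: 18.4. Distance in frame 2: 15.6.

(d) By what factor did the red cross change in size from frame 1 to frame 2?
1.4×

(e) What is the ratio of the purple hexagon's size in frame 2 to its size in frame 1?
0.8×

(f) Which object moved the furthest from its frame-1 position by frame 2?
the green star

(moved 7.1; next 3.9)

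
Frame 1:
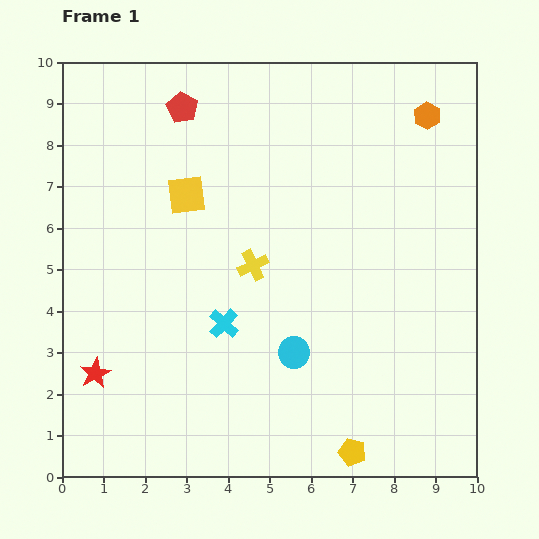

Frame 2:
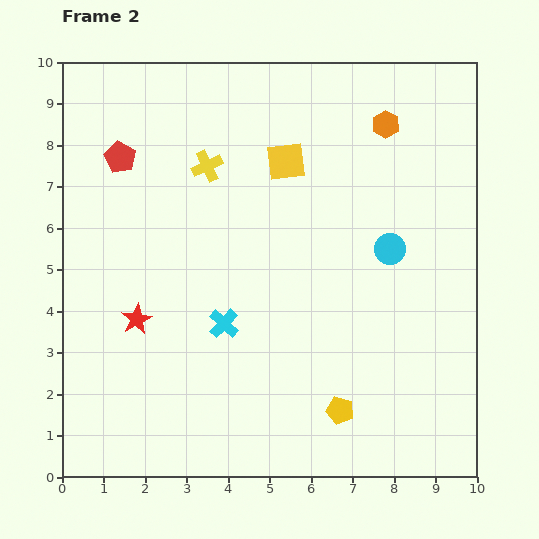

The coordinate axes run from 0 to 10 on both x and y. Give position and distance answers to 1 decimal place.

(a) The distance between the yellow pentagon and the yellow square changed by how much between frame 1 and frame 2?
-1.3

Distance in frame 1: 7.4. Distance in frame 2: 6.1.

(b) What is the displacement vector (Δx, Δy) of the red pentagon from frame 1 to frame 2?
(-1.5, -1.2)

The red pentagon was at (2.9, 8.9) in frame 1 and (1.4, 7.7) in frame 2.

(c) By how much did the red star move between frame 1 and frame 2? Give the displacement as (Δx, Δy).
(1.0, 1.3)

The red star was at (0.8, 2.5) in frame 1 and (1.8, 3.8) in frame 2.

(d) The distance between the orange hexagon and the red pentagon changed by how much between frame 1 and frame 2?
+0.5

Distance in frame 1: 5.9. Distance in frame 2: 6.4.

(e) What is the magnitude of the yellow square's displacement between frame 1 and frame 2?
2.5

The yellow square moved from (3.0, 6.8) to (5.4, 7.6), a distance of √(2.4² + 0.8²) ≈ 2.5.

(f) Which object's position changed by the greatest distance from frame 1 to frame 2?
the cyan circle

(moved 3.4; next 2.6)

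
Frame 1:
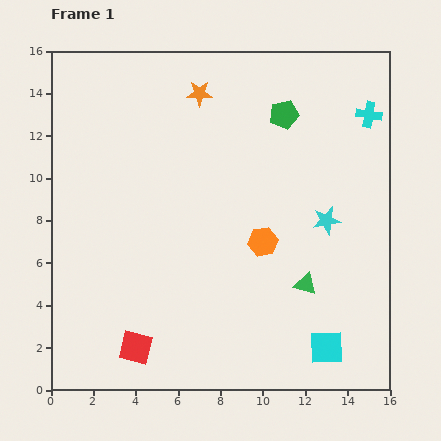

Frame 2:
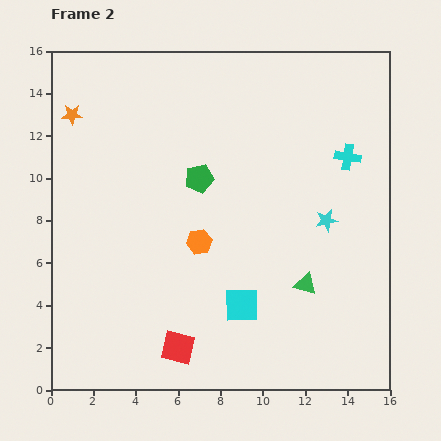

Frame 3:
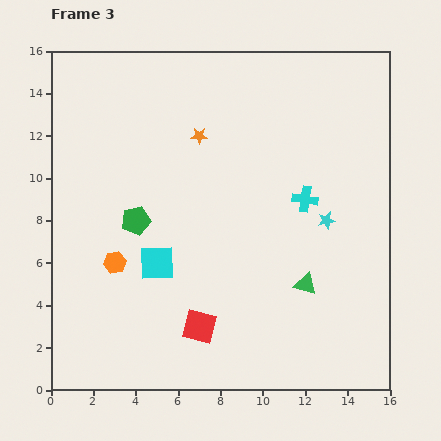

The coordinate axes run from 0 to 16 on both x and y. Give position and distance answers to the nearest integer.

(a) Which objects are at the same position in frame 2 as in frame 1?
the green triangle, the cyan star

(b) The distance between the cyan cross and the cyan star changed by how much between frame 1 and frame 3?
-4

Distance in frame 1: 5. Distance in frame 3: 1.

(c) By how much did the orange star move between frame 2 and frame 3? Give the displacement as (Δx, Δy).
(6, -1)

The orange star was at (1, 13) in frame 2 and (7, 12) in frame 3.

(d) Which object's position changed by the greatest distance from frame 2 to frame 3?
the orange star

(moved 6; next 4)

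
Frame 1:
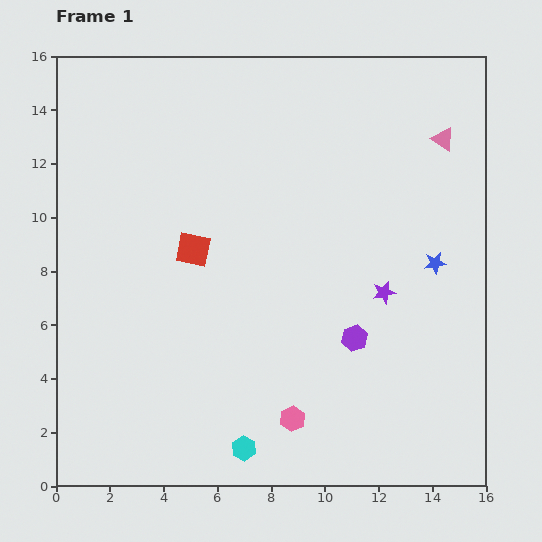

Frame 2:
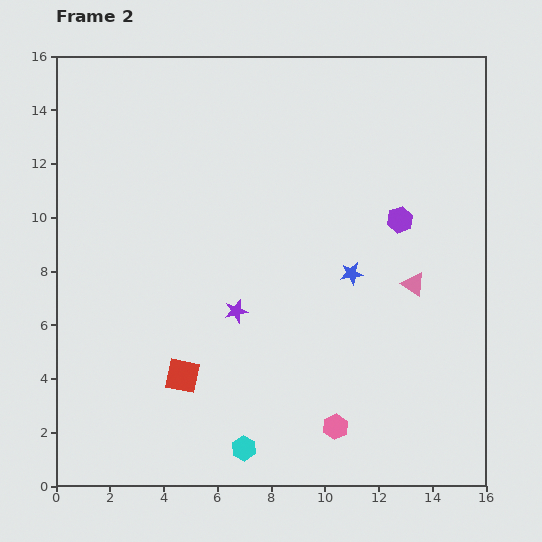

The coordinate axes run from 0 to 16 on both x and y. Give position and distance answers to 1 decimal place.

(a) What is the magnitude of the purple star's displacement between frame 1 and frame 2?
5.5

The purple star moved from (12.2, 7.2) to (6.7, 6.5), a distance of √(5.5² + 0.7²) ≈ 5.5.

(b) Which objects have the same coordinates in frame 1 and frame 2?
the cyan hexagon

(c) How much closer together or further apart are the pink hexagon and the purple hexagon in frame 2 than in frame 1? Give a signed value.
+4.3

Distance in frame 1: 3.8. Distance in frame 2: 8.1.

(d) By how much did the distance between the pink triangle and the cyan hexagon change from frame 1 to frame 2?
-4.9

Distance in frame 1: 13.7. Distance in frame 2: 8.8.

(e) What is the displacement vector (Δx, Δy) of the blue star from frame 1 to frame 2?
(-3.1, -0.4)

The blue star was at (14.1, 8.3) in frame 1 and (11.0, 7.9) in frame 2.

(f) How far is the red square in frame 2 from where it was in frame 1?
4.7

The red square moved from (5.1, 8.8) to (4.7, 4.1), a distance of √(0.4² + 4.7²) ≈ 4.7.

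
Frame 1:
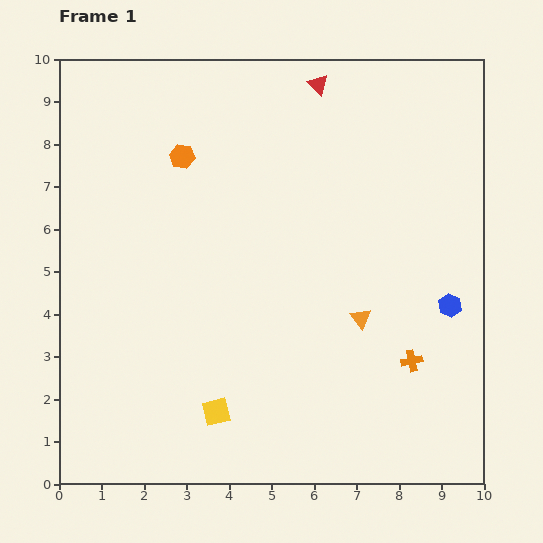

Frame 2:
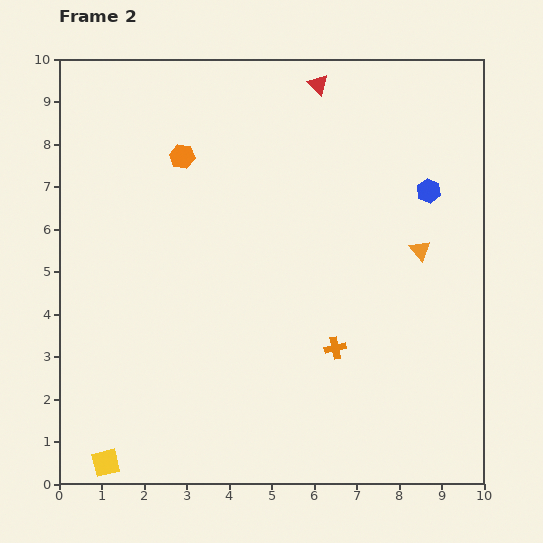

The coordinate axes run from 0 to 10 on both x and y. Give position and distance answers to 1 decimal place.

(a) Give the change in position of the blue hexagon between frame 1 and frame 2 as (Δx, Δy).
(-0.5, 2.7)

The blue hexagon was at (9.2, 4.2) in frame 1 and (8.7, 6.9) in frame 2.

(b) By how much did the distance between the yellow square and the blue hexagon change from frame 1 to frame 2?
+3.9

Distance in frame 1: 6.0. Distance in frame 2: 9.9.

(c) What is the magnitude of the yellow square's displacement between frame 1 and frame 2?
2.9

The yellow square moved from (3.7, 1.7) to (1.1, 0.5), a distance of √(2.6² + 1.2²) ≈ 2.9.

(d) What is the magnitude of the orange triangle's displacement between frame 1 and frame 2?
2.1

The orange triangle moved from (7.1, 3.9) to (8.5, 5.5), a distance of √(1.4² + 1.6²) ≈ 2.1.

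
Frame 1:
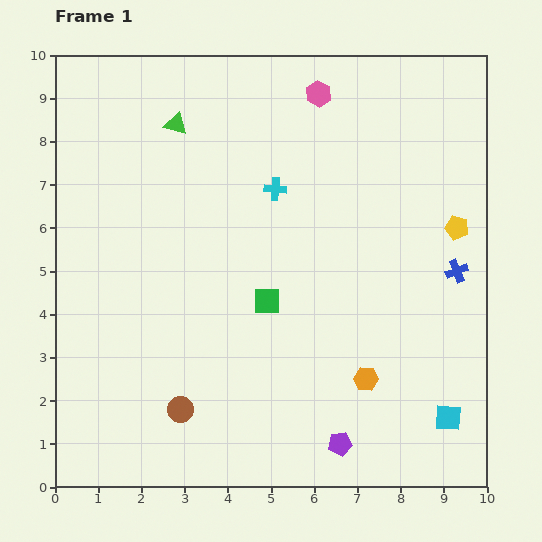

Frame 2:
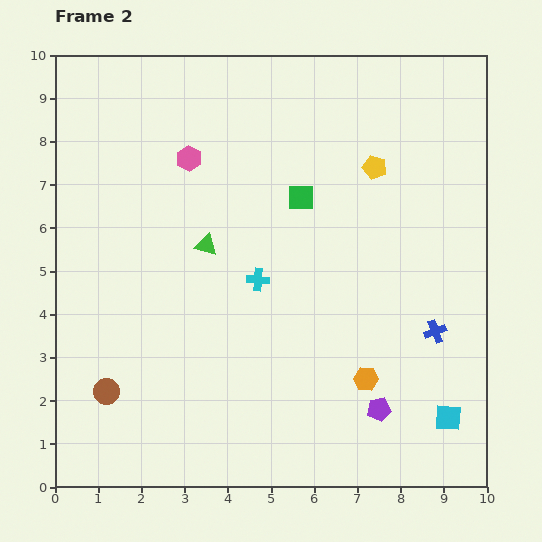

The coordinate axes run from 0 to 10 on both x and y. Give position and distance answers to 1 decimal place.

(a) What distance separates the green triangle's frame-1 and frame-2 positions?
2.9

The green triangle moved from (2.8, 8.4) to (3.5, 5.6), a distance of √(0.7² + 2.8²) ≈ 2.9.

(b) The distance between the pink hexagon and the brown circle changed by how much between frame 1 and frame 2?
-2.3

Distance in frame 1: 8.0. Distance in frame 2: 5.7.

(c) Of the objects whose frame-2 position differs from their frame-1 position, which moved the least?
the purple pentagon

(moved 1.2)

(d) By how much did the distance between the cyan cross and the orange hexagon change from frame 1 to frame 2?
-1.5

Distance in frame 1: 4.9. Distance in frame 2: 3.4.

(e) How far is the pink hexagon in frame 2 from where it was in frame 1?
3.4

The pink hexagon moved from (6.1, 9.1) to (3.1, 7.6), a distance of √(3.0² + 1.5²) ≈ 3.4.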